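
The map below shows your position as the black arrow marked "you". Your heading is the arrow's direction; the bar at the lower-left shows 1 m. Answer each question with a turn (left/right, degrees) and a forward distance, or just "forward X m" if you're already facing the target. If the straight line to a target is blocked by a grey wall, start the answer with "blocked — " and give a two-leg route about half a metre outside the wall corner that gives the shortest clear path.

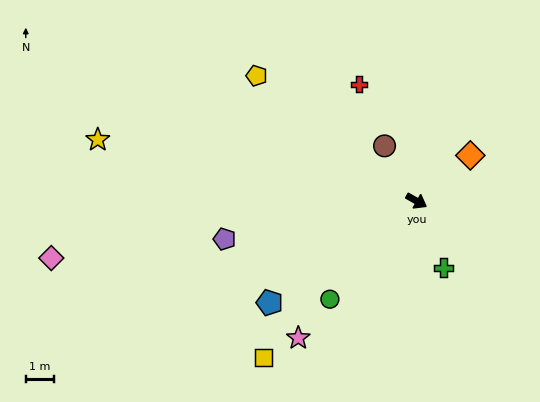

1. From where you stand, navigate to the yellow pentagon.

turn left 171°, forward 7.2 m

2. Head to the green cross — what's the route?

turn right 38°, forward 2.6 m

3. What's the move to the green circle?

turn right 102°, forward 4.6 m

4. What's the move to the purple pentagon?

turn right 139°, forward 6.9 m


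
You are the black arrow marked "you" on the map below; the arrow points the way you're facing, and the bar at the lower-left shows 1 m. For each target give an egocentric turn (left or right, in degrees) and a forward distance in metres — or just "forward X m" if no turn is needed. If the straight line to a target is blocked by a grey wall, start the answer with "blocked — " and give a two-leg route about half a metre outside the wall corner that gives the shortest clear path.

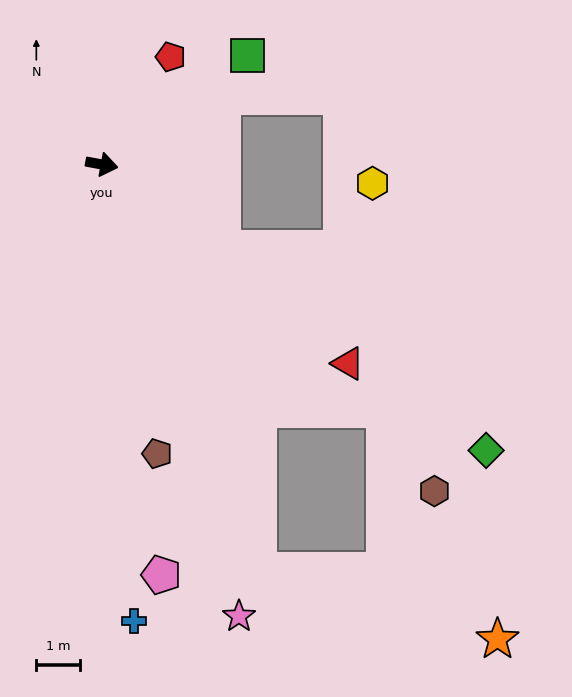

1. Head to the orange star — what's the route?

blocked — turn right 58°, forward 10.0 m, then turn left 52°, forward 5.7 m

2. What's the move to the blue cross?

turn right 75°, forward 10.5 m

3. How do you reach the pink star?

turn right 63°, forward 10.8 m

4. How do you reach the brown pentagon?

turn right 69°, forward 6.8 m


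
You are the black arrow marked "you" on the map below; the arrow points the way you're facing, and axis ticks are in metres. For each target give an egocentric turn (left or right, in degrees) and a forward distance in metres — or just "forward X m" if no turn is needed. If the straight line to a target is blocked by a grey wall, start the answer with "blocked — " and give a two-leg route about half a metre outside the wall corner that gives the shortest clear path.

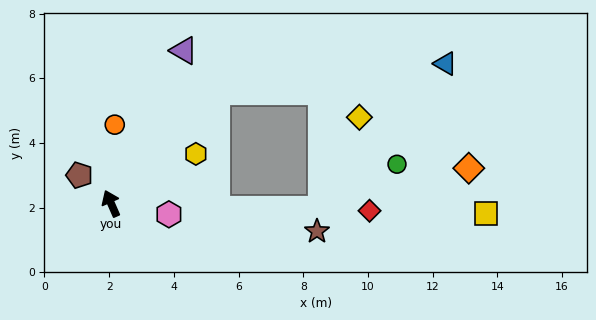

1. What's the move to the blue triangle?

blocked — turn right 67°, forward 4.8 m, then turn right 40°, forward 7.1 m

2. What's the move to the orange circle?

turn right 26°, forward 2.4 m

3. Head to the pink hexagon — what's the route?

turn right 124°, forward 1.8 m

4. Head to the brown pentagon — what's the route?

turn left 25°, forward 1.3 m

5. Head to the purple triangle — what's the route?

turn right 49°, forward 5.2 m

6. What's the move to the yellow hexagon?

turn right 83°, forward 3.0 m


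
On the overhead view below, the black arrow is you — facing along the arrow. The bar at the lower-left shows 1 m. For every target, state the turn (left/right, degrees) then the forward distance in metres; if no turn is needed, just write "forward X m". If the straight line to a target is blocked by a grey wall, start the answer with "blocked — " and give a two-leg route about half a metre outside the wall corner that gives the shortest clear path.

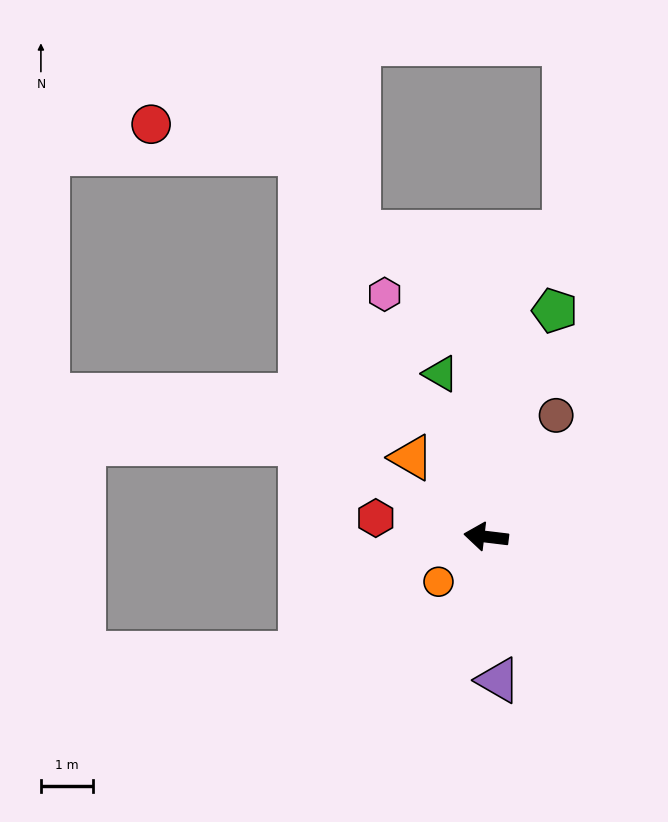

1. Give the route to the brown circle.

turn right 113°, forward 2.7 m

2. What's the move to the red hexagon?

turn right 3°, forward 2.2 m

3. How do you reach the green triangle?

turn right 68°, forward 3.3 m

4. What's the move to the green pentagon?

turn right 100°, forward 4.6 m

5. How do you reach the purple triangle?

turn left 102°, forward 2.8 m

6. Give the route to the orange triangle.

turn right 40°, forward 2.1 m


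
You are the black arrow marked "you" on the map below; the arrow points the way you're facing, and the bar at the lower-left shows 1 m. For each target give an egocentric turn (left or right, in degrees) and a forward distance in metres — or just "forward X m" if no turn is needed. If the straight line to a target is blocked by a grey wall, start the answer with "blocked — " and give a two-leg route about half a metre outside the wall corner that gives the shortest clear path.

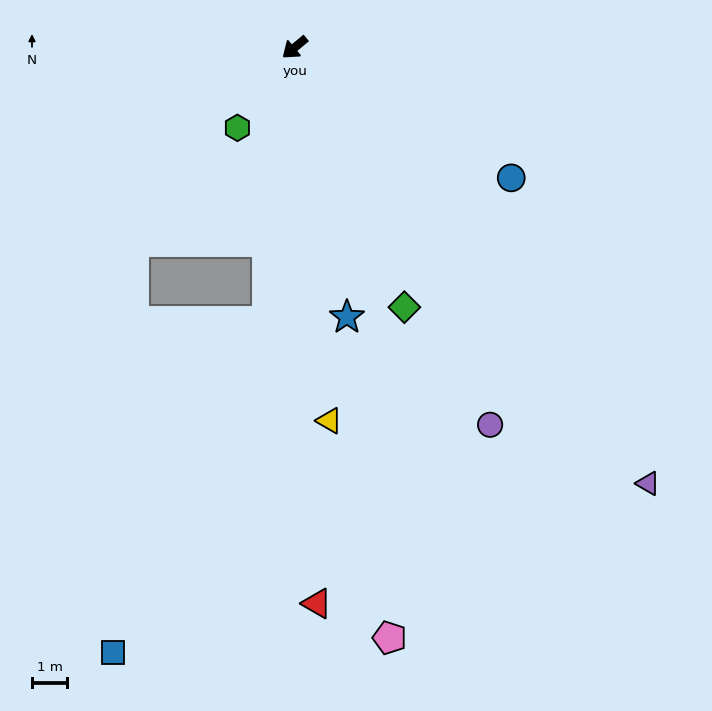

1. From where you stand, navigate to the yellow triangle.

turn left 56°, forward 10.6 m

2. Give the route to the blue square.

blocked — turn left 44°, forward 7.8 m, then turn right 19°, forward 10.3 m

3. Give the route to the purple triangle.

turn left 89°, forward 15.9 m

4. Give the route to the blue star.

turn left 61°, forward 7.8 m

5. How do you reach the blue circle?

turn left 109°, forward 7.2 m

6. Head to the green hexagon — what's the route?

turn left 15°, forward 2.8 m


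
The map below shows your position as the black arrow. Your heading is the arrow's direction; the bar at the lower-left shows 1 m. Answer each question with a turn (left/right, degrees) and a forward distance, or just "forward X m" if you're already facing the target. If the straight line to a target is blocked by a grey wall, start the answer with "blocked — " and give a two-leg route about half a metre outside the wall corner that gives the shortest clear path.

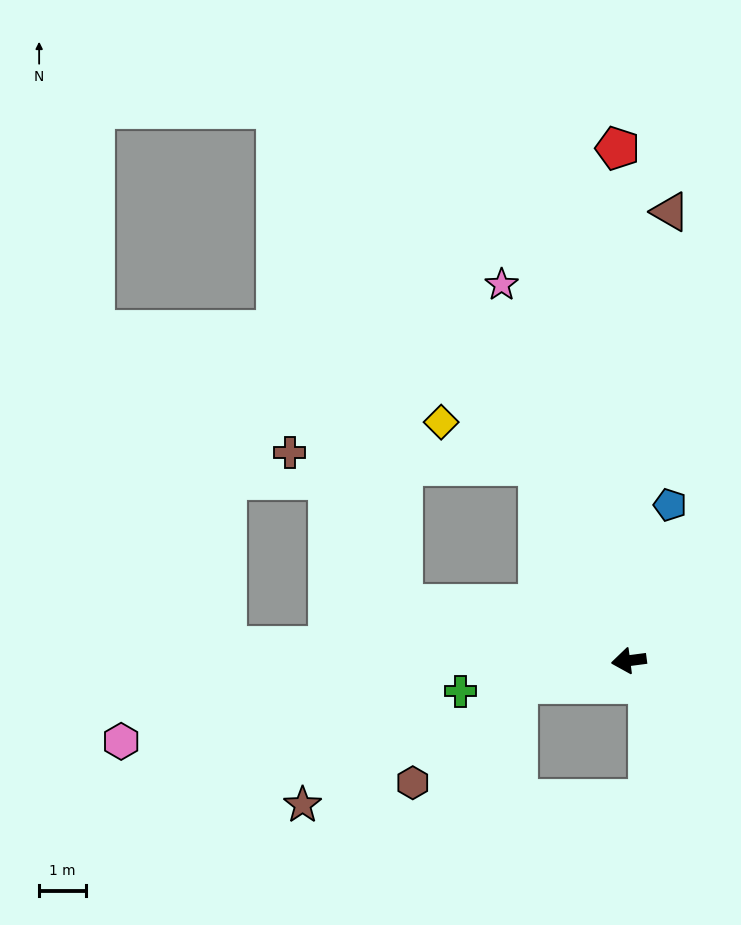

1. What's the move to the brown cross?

blocked — turn right 73°, forward 4.6 m, then turn left 63°, forward 5.3 m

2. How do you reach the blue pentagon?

turn right 112°, forward 3.4 m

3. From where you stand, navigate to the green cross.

turn left 3°, forward 3.6 m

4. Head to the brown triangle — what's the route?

turn right 103°, forward 9.6 m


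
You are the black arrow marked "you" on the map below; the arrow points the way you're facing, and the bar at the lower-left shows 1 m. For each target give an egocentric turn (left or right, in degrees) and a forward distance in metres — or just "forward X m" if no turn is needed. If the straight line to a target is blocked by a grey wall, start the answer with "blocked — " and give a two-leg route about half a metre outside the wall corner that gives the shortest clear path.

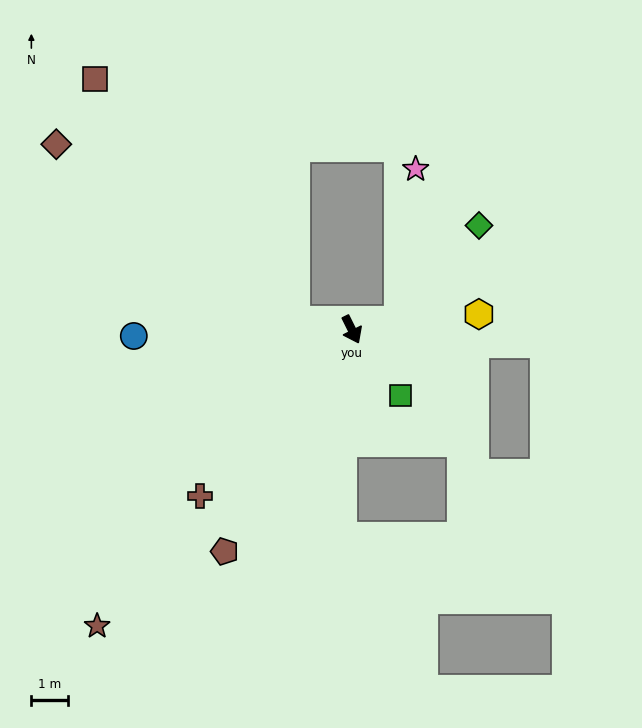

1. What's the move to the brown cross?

turn right 69°, forward 6.2 m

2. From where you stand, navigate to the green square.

turn left 10°, forward 2.3 m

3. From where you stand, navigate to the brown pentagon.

turn right 56°, forward 7.1 m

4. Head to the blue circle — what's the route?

turn right 115°, forward 6.0 m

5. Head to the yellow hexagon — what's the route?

turn left 70°, forward 3.5 m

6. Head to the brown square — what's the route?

blocked — turn right 124°, forward 1.6 m, then turn right 43°, forward 8.7 m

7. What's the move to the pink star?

blocked — turn left 73°, forward 1.3 m, then turn left 75°, forward 4.2 m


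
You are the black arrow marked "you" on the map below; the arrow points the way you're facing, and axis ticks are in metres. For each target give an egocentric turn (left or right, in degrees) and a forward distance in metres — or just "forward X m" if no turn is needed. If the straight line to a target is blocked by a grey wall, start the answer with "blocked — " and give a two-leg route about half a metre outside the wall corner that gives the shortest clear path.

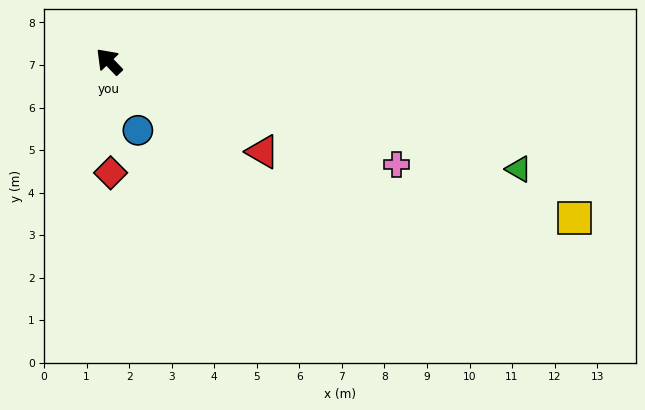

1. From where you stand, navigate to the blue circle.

turn left 159°, forward 1.8 m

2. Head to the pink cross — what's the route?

turn right 154°, forward 7.2 m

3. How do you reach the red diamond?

turn left 137°, forward 2.6 m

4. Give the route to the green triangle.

turn right 149°, forward 10.0 m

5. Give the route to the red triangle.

turn right 164°, forward 4.2 m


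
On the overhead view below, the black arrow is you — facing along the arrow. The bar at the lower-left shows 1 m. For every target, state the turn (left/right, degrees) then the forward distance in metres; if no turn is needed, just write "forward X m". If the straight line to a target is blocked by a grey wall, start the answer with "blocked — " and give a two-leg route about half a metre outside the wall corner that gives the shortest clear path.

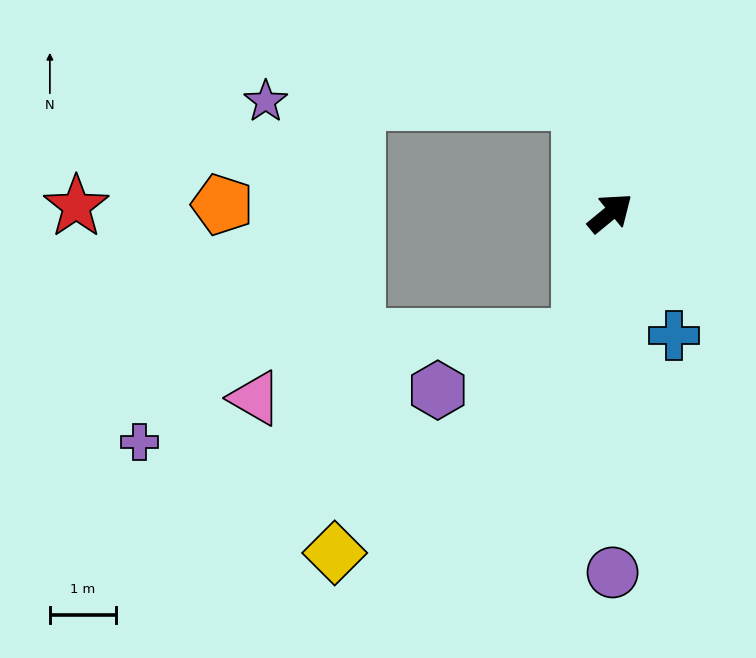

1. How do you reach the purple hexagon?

blocked — turn right 143°, forward 1.9 m, then turn right 56°, forward 2.3 m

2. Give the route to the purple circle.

turn right 129°, forward 5.5 m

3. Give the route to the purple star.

blocked — turn left 66°, forward 1.7 m, then turn left 74°, forward 4.8 m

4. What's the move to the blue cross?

turn right 102°, forward 2.1 m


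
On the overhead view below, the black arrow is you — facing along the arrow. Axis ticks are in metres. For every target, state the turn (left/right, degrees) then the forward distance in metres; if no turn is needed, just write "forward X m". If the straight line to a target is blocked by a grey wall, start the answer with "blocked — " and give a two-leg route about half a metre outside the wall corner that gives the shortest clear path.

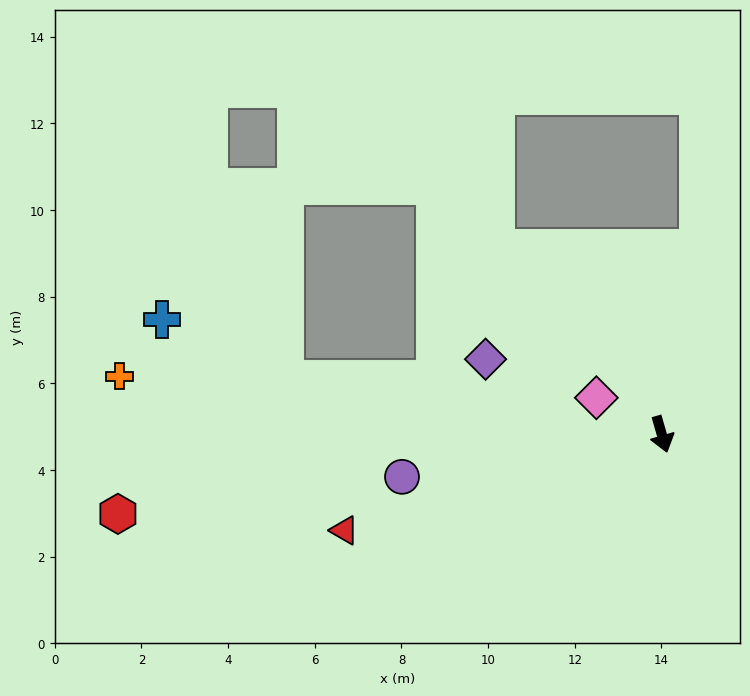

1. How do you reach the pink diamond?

turn right 135°, forward 1.7 m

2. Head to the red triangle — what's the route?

turn right 89°, forward 7.7 m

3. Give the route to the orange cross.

turn right 112°, forward 12.6 m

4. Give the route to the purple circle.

turn right 97°, forward 6.1 m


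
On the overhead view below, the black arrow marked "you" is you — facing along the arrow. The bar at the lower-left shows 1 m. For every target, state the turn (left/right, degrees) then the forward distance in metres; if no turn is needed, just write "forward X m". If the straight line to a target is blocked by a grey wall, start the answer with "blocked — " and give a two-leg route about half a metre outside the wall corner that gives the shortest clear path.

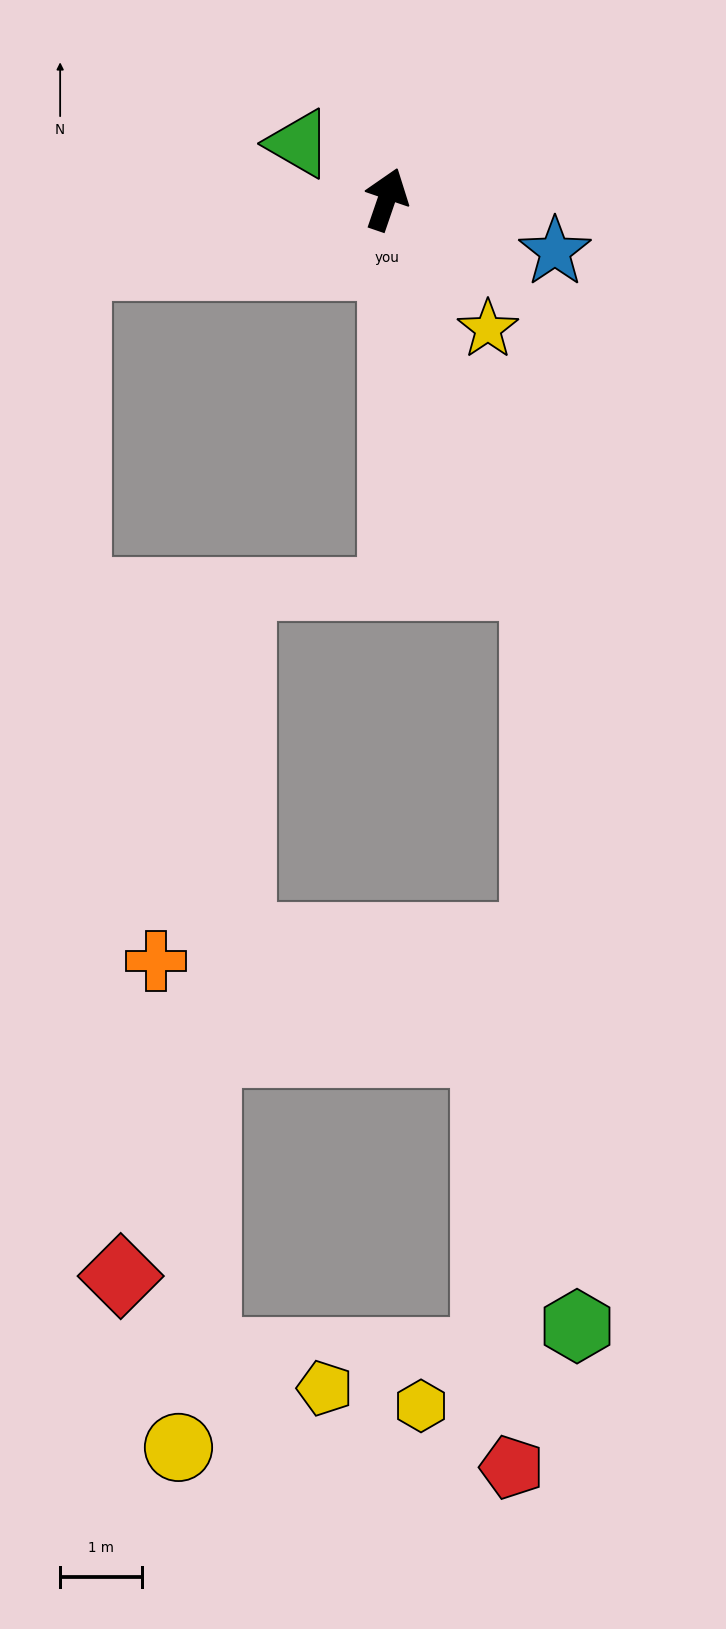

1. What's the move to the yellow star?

turn right 123°, forward 2.0 m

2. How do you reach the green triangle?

turn left 77°, forward 1.3 m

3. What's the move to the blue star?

turn right 88°, forward 2.1 m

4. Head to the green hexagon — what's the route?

blocked — turn right 140°, forward 5.0 m, then turn right 18°, forward 9.0 m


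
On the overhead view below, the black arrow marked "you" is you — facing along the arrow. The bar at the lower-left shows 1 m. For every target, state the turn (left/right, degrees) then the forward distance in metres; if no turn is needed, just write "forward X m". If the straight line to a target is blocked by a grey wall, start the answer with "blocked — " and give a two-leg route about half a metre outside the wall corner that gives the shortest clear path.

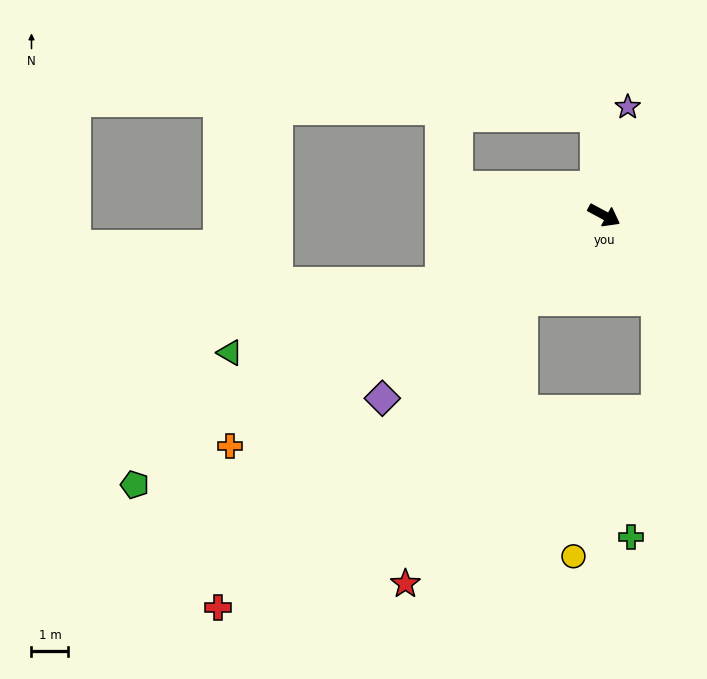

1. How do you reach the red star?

blocked — turn right 105°, forward 3.2 m, then turn left 21°, forward 8.3 m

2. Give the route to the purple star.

turn left 106°, forward 3.0 m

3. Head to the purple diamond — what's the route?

turn right 112°, forward 7.8 m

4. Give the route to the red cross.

turn right 106°, forward 14.9 m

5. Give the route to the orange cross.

turn right 120°, forward 11.9 m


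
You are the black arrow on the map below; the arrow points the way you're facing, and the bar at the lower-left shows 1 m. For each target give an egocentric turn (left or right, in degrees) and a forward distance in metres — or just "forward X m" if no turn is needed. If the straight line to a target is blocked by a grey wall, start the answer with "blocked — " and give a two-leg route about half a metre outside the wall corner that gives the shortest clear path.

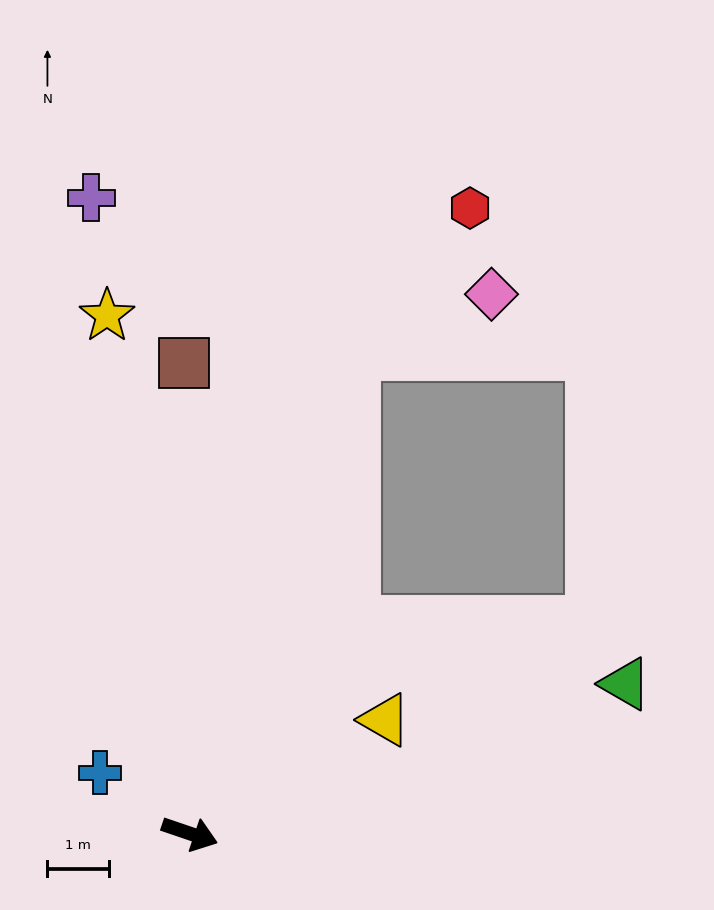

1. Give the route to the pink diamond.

blocked — turn left 90°, forward 8.3 m, then turn right 47°, forward 2.4 m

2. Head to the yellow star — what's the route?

turn left 118°, forward 8.6 m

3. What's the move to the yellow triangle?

turn left 49°, forward 3.7 m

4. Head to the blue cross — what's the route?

turn left 165°, forward 1.8 m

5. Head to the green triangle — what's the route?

turn left 38°, forward 7.5 m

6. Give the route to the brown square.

turn left 110°, forward 7.7 m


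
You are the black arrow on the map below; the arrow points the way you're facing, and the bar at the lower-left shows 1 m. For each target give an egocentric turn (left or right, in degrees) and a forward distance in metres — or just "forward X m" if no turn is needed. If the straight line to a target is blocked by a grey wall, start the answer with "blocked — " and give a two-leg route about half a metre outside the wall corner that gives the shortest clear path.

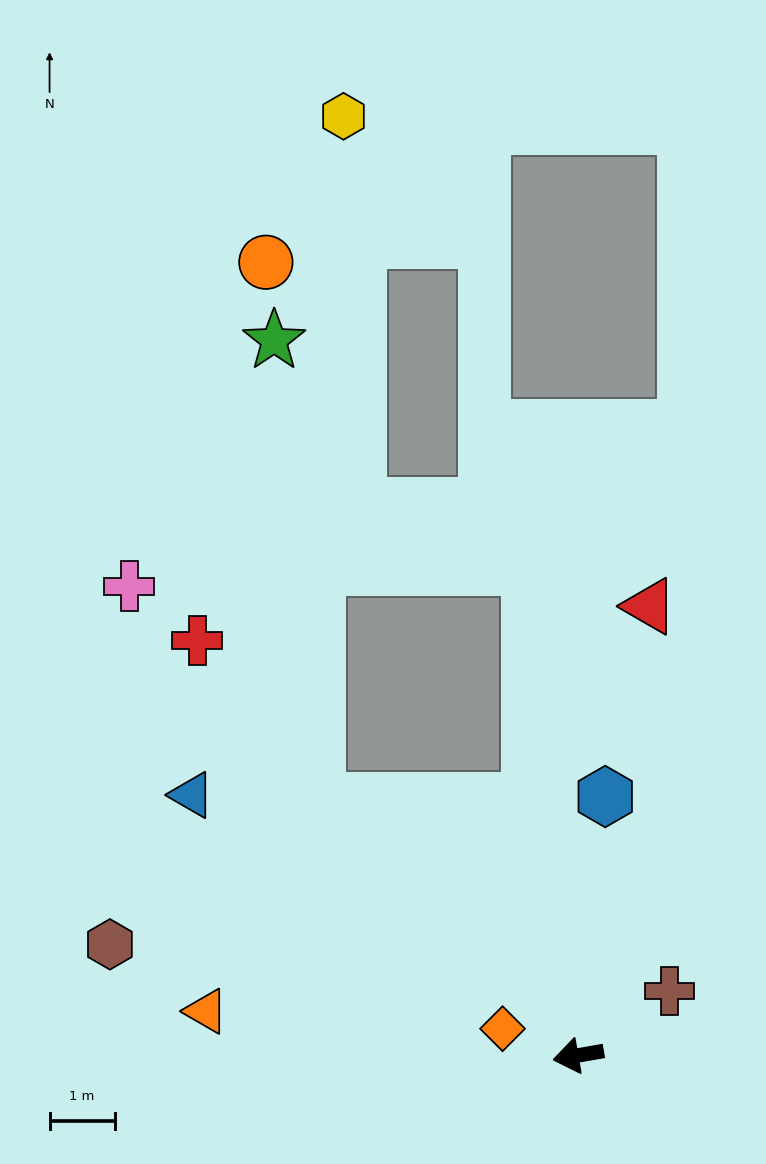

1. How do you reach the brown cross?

turn right 155°, forward 1.7 m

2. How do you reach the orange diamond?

turn right 29°, forward 1.2 m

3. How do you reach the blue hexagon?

turn right 106°, forward 4.0 m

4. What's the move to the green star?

blocked — turn right 54°, forward 5.6 m, then turn right 40°, forward 7.1 m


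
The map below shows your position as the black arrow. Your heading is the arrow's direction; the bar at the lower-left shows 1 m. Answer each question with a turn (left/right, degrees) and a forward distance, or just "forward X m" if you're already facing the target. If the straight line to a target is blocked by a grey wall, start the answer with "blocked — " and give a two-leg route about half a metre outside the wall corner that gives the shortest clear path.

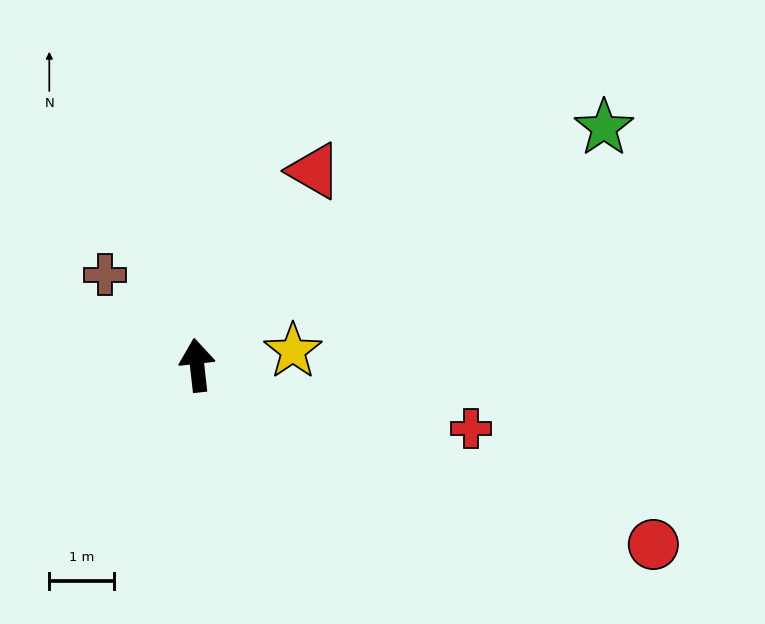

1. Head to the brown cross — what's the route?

turn left 39°, forward 2.0 m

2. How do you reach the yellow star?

turn right 88°, forward 1.5 m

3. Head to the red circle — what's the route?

turn right 118°, forward 7.6 m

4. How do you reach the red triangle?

turn right 37°, forward 3.5 m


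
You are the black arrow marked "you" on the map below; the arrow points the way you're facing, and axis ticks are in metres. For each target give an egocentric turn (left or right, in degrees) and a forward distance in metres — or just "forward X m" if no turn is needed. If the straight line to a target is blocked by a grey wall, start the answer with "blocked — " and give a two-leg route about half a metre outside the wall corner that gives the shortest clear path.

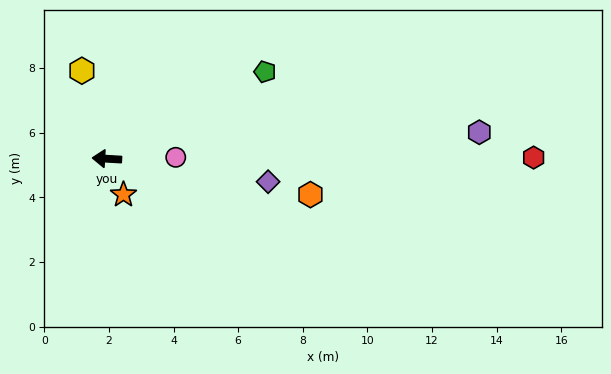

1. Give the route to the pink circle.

turn right 176°, forward 2.1 m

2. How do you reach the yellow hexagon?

turn right 71°, forward 2.8 m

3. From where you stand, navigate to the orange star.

turn left 118°, forward 1.2 m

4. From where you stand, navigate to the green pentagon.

turn right 148°, forward 5.6 m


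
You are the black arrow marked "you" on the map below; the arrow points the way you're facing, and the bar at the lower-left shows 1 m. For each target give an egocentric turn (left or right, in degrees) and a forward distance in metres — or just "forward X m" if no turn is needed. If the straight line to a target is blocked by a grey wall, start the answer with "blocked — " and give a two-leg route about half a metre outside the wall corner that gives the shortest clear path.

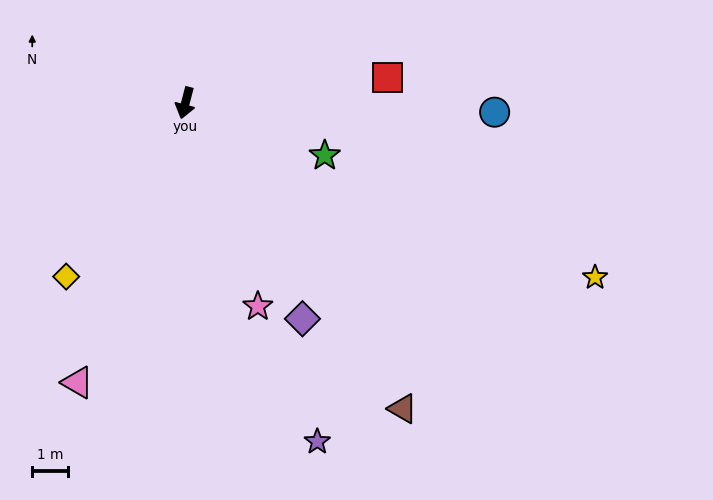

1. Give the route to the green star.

turn left 84°, forward 4.2 m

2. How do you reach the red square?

turn left 112°, forward 5.7 m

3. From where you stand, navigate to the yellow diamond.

turn right 20°, forward 5.9 m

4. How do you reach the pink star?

turn left 34°, forward 6.1 m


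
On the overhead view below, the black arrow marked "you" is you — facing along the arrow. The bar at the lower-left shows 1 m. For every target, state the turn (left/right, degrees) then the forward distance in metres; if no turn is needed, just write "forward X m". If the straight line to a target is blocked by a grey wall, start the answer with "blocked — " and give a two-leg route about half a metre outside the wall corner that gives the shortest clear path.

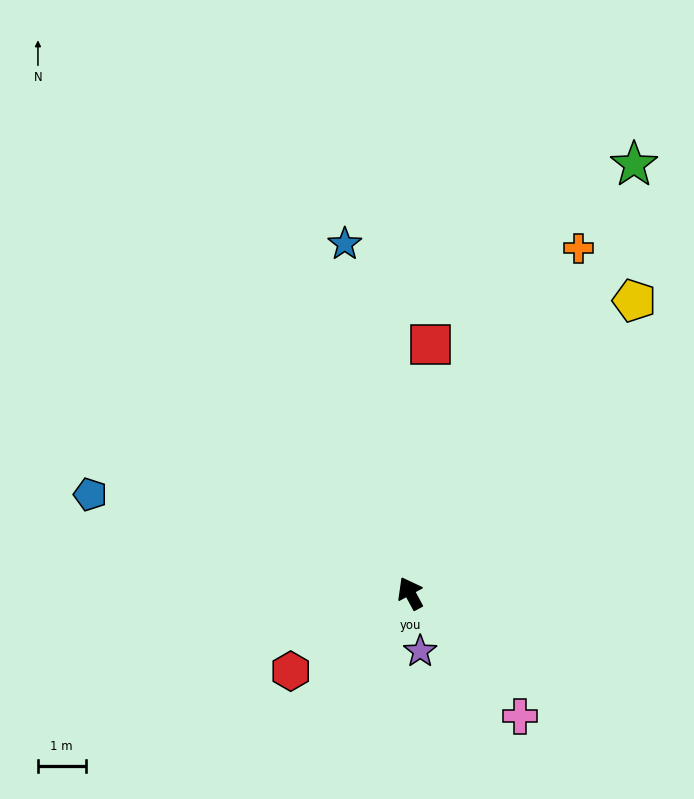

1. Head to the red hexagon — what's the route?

turn left 95°, forward 3.0 m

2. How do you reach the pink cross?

turn right 167°, forward 3.5 m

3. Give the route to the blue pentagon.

turn left 44°, forward 7.0 m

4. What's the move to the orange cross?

turn right 54°, forward 8.0 m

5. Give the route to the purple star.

turn left 161°, forward 1.2 m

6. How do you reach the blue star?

turn right 18°, forward 7.5 m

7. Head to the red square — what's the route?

turn right 33°, forward 5.2 m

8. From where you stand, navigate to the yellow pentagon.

turn right 66°, forward 7.7 m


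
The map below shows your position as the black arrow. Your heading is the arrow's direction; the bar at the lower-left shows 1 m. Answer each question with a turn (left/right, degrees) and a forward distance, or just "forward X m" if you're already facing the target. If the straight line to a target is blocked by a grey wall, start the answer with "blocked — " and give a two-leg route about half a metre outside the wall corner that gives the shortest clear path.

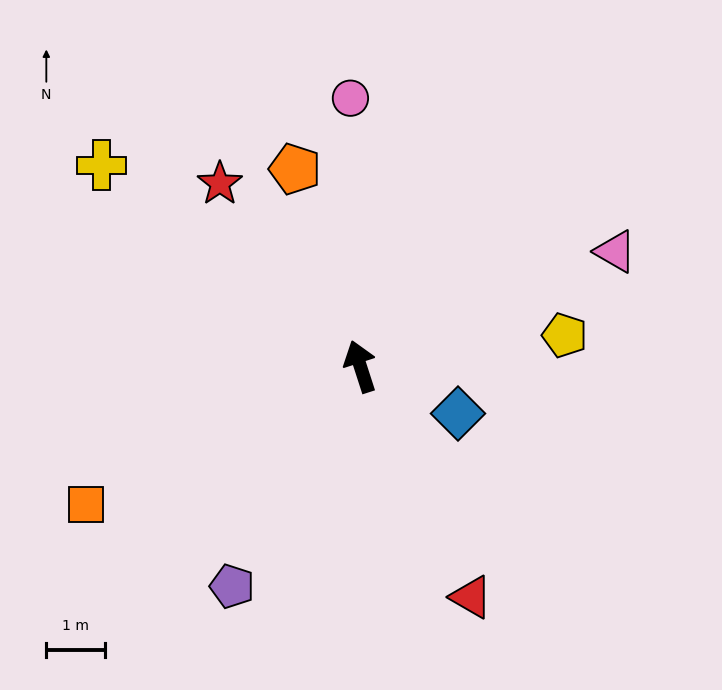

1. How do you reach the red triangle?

turn right 172°, forward 4.4 m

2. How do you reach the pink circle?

turn right 16°, forward 4.6 m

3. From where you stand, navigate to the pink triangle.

turn right 84°, forward 4.8 m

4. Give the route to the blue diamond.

turn right 134°, forward 1.9 m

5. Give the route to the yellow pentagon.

turn right 99°, forward 3.5 m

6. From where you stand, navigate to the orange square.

turn left 99°, forward 5.2 m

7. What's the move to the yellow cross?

turn left 34°, forward 5.6 m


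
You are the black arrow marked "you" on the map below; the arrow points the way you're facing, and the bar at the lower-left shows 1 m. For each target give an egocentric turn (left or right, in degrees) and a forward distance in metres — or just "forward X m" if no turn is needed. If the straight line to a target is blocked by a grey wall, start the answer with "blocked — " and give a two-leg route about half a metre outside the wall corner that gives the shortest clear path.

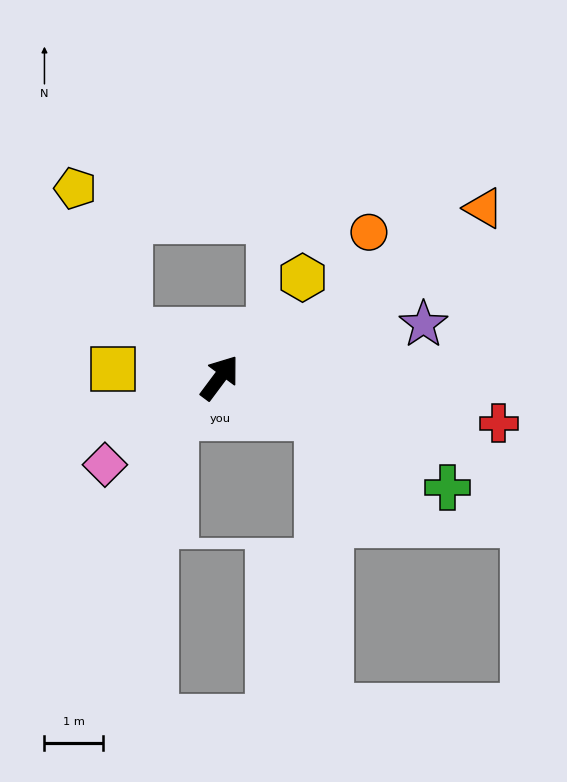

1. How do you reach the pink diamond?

turn left 164°, forward 2.4 m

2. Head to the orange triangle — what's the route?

turn right 21°, forward 5.3 m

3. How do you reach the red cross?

turn right 63°, forward 4.8 m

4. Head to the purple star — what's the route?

turn right 39°, forward 3.6 m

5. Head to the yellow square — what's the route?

turn left 122°, forward 1.8 m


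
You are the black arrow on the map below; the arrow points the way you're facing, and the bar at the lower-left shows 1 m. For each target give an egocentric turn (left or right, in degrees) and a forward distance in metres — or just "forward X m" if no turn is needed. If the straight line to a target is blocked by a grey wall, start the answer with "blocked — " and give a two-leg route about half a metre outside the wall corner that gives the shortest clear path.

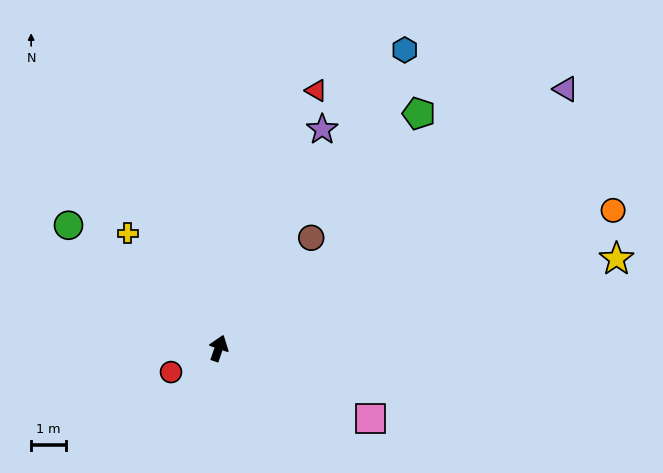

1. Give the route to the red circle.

turn left 136°, forward 1.5 m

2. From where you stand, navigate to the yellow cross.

turn left 57°, forward 4.2 m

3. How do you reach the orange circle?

turn right 52°, forward 12.0 m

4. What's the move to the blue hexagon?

turn right 13°, forward 10.1 m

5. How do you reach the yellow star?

turn right 58°, forward 11.7 m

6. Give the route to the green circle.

turn left 70°, forward 5.6 m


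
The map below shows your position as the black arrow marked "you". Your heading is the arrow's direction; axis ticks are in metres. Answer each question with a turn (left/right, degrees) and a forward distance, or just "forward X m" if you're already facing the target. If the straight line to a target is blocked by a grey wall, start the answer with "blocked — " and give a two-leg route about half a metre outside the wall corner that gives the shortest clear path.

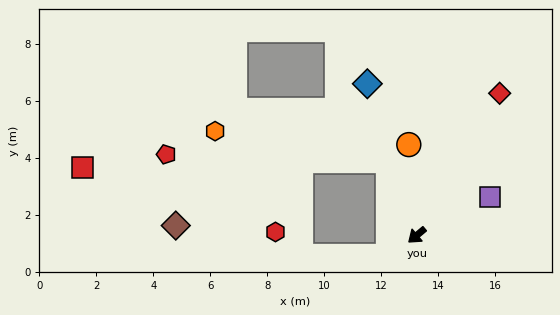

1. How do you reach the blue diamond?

turn right 112°, forward 5.6 m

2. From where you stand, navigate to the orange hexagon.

blocked — turn right 109°, forward 2.8 m, then turn left 59°, forward 6.2 m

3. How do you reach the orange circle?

turn right 125°, forward 3.2 m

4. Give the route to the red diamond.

turn right 160°, forward 5.8 m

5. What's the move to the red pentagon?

blocked — turn right 109°, forward 2.8 m, then turn left 67°, forward 7.8 m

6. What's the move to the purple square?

turn left 167°, forward 2.9 m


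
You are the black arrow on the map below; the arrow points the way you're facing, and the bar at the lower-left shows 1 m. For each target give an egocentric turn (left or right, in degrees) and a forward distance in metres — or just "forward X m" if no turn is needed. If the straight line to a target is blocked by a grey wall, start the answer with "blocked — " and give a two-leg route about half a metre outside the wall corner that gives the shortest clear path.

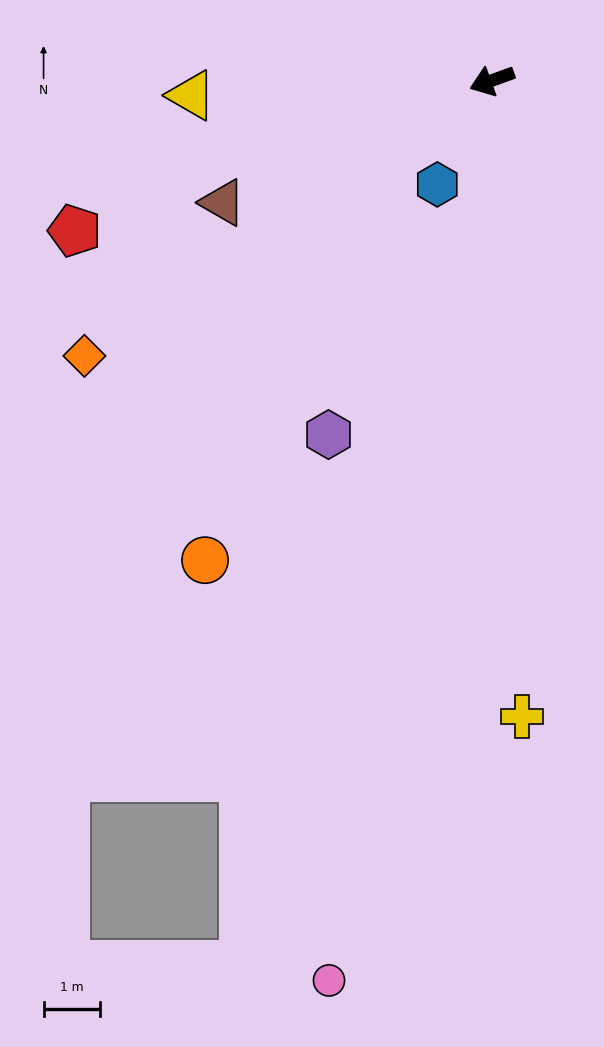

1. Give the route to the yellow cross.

turn left 73°, forward 11.3 m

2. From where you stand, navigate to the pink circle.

turn left 60°, forward 16.3 m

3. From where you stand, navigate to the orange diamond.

turn left 14°, forward 8.7 m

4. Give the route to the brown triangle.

turn left 4°, forward 5.3 m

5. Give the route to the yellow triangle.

turn right 17°, forward 5.3 m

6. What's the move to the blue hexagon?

turn left 42°, forward 2.1 m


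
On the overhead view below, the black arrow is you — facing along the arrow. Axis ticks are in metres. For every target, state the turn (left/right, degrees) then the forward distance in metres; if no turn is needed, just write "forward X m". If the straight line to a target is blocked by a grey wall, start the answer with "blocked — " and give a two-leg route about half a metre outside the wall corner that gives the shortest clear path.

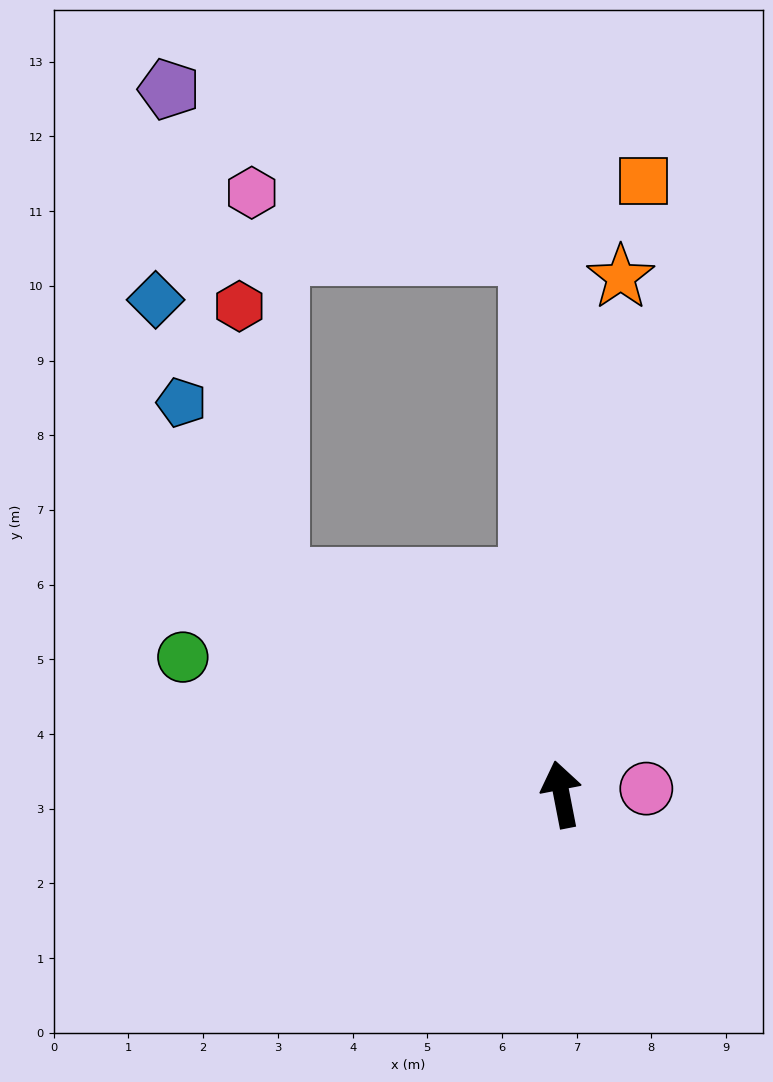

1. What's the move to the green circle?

turn left 59°, forward 5.4 m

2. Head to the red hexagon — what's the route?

blocked — turn left 42°, forward 4.8 m, then turn right 45°, forward 3.7 m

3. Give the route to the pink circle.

turn right 97°, forward 1.1 m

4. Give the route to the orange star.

turn right 18°, forward 7.0 m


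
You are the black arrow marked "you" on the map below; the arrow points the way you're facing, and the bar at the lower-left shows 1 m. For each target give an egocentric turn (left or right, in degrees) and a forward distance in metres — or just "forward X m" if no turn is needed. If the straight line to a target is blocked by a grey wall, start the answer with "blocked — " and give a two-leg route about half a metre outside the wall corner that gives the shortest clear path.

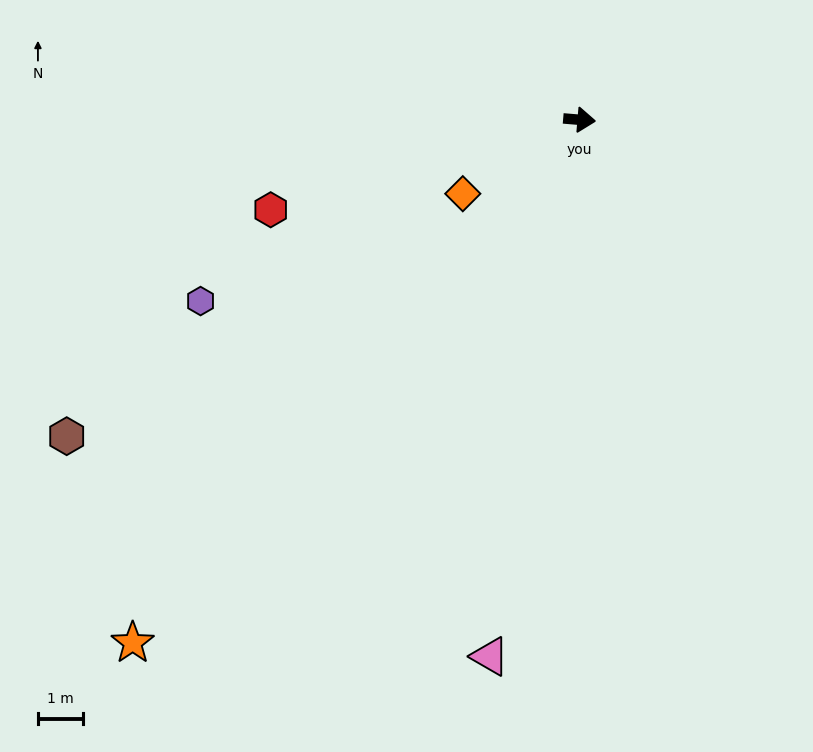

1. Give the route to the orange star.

turn right 126°, forward 15.4 m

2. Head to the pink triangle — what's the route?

turn right 95°, forward 12.2 m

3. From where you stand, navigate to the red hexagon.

turn right 159°, forward 7.2 m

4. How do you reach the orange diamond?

turn right 143°, forward 3.1 m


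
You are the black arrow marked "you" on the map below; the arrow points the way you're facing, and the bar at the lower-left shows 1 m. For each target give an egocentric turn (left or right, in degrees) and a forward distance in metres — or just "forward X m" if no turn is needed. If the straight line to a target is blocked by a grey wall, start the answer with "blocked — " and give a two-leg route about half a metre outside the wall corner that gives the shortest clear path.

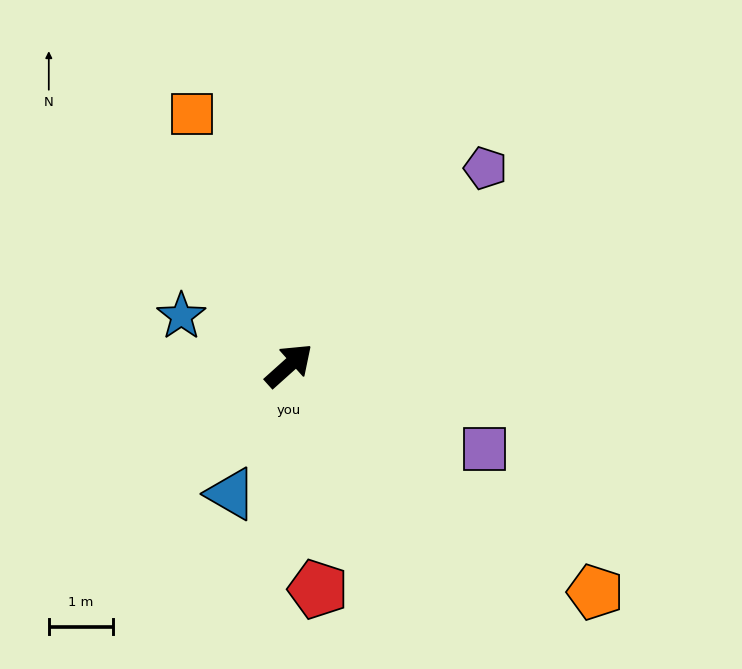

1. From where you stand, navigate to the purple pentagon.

turn left 3°, forward 4.4 m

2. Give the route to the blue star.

turn left 114°, forward 1.9 m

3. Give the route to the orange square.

turn left 69°, forward 4.2 m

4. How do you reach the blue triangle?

turn right 156°, forward 2.2 m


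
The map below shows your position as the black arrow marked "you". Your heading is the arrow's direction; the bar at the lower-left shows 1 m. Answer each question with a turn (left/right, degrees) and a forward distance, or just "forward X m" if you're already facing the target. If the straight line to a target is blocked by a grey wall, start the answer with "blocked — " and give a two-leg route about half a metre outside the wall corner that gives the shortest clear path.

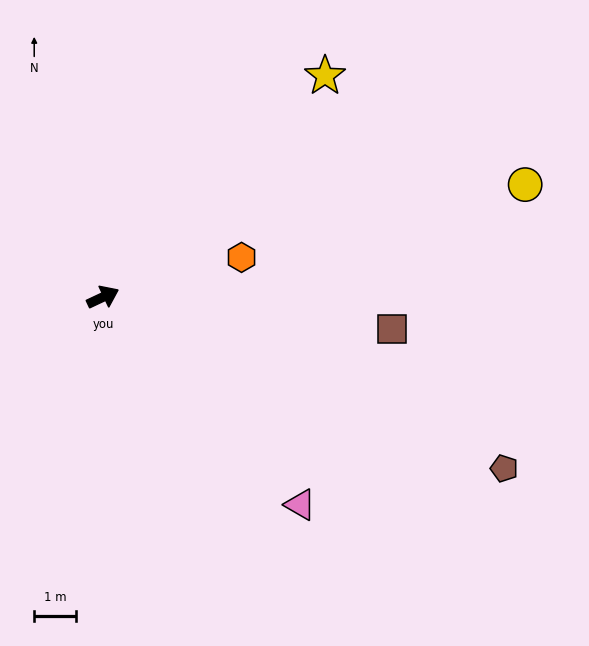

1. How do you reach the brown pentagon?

turn right 48°, forward 10.5 m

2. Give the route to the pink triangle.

turn right 72°, forward 6.9 m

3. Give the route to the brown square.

turn right 31°, forward 7.0 m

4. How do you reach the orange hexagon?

turn right 9°, forward 3.5 m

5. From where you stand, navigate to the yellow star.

turn left 20°, forward 7.5 m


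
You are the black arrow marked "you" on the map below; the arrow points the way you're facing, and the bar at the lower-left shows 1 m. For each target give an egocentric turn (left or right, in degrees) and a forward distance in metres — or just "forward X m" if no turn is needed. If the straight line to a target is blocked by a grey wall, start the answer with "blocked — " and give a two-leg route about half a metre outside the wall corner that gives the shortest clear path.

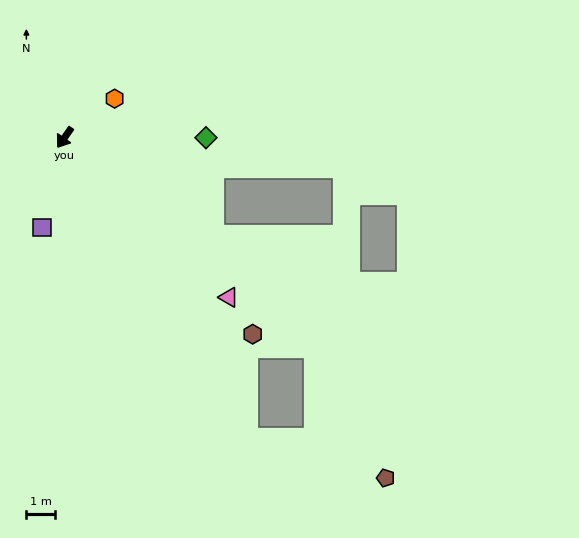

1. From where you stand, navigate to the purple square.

turn left 21°, forward 3.2 m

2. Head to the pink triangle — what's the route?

turn left 81°, forward 8.0 m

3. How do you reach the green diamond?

turn left 125°, forward 4.9 m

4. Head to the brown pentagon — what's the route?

blocked — turn left 85°, forward 11.4 m, then turn right 22°, forward 5.2 m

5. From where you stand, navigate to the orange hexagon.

turn left 163°, forward 2.2 m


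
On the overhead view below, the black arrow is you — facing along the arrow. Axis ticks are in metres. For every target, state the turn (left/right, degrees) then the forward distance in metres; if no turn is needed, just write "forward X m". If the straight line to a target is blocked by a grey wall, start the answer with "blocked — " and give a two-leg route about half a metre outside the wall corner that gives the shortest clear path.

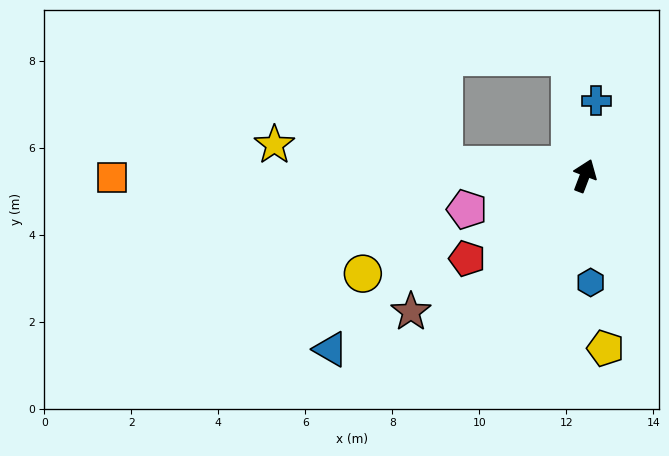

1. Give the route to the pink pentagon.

turn left 127°, forward 2.8 m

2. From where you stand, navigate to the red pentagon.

turn left 146°, forward 3.3 m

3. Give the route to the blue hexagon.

turn right 156°, forward 2.5 m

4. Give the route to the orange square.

turn left 111°, forward 10.9 m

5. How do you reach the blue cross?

turn left 12°, forward 1.7 m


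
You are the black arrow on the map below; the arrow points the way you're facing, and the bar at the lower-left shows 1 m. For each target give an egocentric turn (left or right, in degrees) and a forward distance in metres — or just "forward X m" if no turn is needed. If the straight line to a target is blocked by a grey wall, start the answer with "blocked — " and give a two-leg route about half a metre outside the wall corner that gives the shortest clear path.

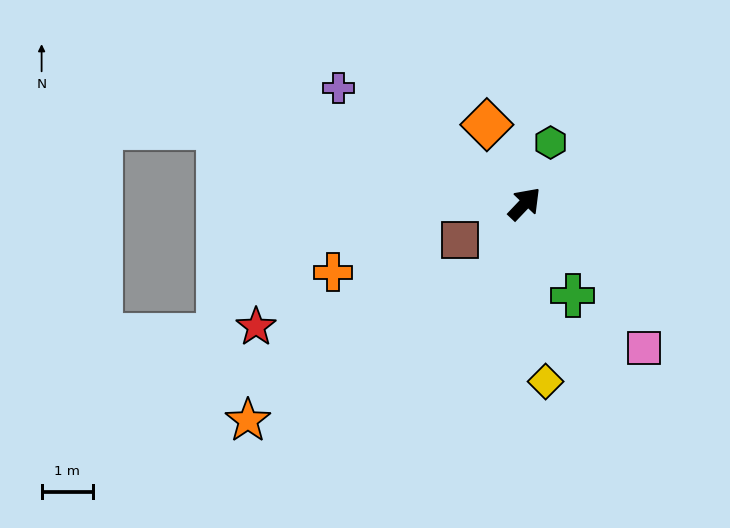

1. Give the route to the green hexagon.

turn left 20°, forward 1.3 m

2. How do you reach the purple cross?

turn left 102°, forward 4.3 m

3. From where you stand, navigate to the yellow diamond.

turn right 130°, forward 3.5 m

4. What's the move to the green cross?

turn right 109°, forward 2.0 m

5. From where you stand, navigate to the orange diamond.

turn left 69°, forward 1.7 m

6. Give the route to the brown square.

turn left 163°, forward 1.4 m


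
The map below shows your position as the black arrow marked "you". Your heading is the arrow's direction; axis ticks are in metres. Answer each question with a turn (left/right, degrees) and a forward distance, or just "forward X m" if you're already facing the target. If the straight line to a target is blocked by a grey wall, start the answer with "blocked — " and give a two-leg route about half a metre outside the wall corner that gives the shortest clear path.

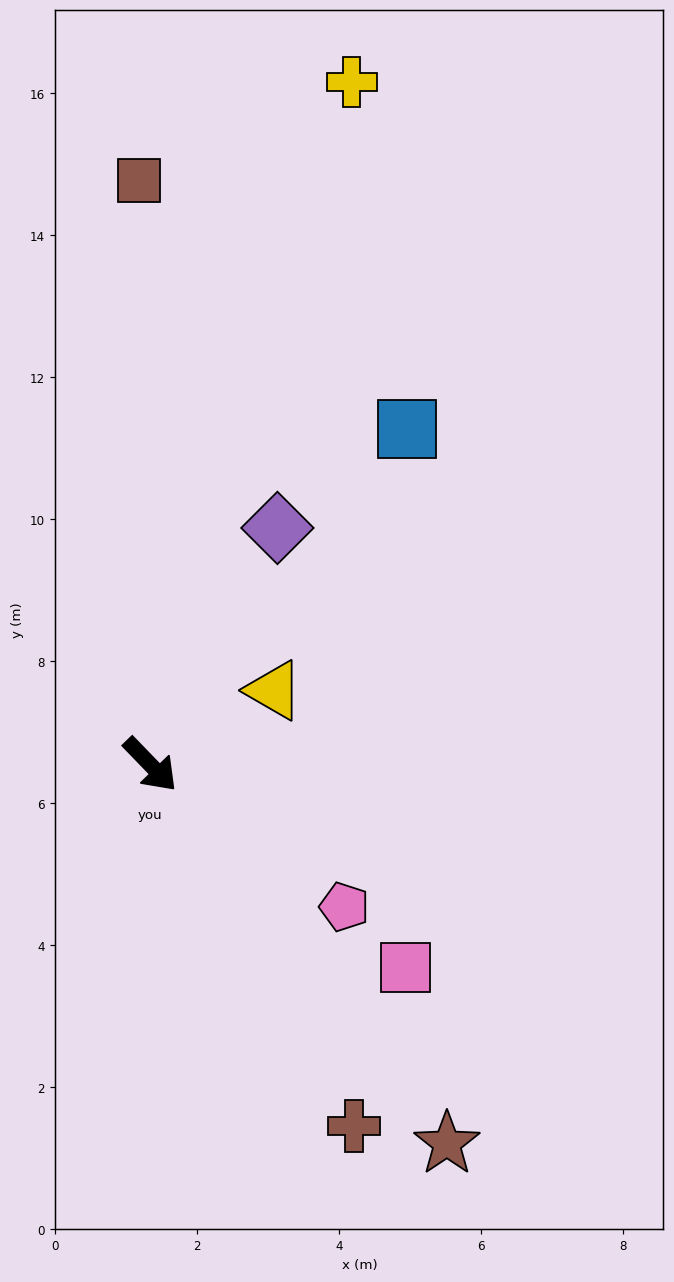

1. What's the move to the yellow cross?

turn left 119°, forward 10.0 m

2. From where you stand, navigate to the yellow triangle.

turn left 77°, forward 2.0 m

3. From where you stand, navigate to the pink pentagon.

turn left 10°, forward 3.4 m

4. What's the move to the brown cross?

turn right 15°, forward 5.8 m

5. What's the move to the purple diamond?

turn left 108°, forward 3.8 m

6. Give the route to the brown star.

turn right 6°, forward 6.8 m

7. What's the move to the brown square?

turn left 137°, forward 8.2 m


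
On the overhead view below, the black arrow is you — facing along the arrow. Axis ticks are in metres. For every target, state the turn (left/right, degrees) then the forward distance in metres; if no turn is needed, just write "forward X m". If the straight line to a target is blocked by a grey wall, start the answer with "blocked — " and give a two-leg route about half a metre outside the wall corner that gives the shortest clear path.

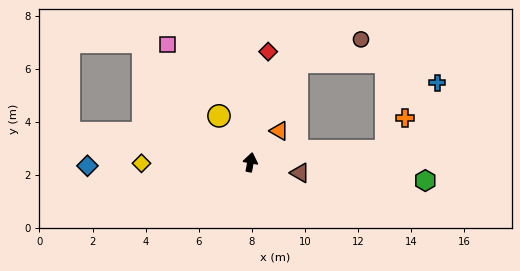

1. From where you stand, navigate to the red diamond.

forward 4.2 m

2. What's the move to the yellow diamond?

turn left 101°, forward 4.1 m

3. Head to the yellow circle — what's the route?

turn left 45°, forward 2.1 m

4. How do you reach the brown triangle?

turn right 92°, forward 1.9 m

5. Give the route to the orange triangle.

turn right 32°, forward 1.6 m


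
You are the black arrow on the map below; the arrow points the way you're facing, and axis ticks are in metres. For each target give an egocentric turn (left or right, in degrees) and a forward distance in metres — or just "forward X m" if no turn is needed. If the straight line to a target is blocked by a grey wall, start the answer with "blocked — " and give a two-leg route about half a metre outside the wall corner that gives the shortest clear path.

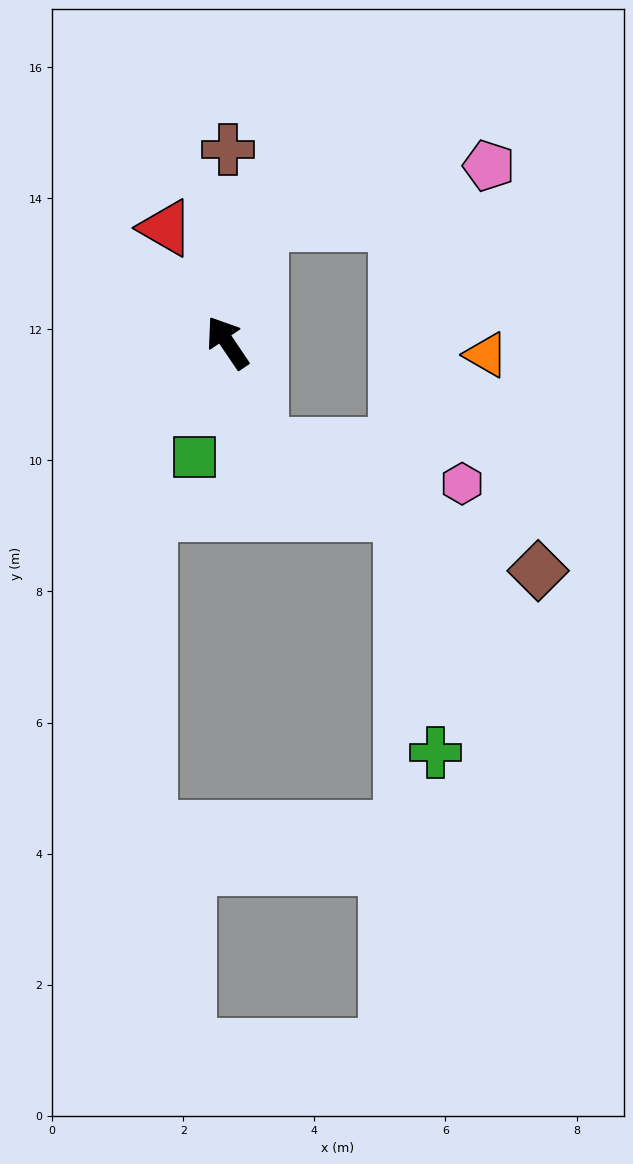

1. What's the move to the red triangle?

turn right 6°, forward 2.0 m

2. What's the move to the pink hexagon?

blocked — turn left 164°, forward 1.6 m, then turn left 61°, forward 3.1 m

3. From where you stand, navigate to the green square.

turn left 130°, forward 1.8 m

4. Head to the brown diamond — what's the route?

blocked — turn left 164°, forward 1.6 m, then turn left 48°, forward 4.6 m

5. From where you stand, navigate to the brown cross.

turn right 34°, forward 2.9 m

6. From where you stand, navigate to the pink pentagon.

blocked — turn right 50°, forward 1.9 m, then turn right 60°, forward 3.6 m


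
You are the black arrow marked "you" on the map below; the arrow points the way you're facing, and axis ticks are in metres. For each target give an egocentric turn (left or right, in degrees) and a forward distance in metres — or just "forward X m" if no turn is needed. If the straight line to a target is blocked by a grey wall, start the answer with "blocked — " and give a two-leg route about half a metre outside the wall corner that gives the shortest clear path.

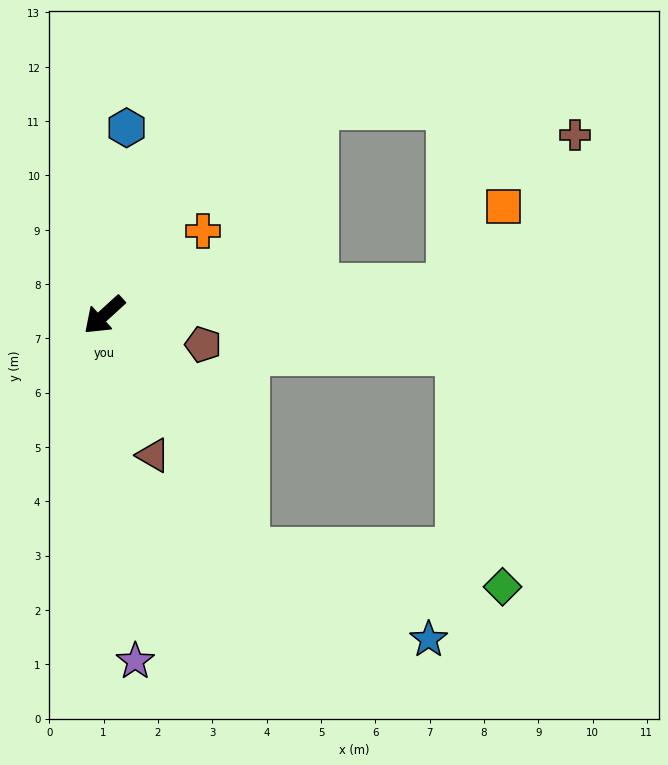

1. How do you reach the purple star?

turn left 53°, forward 6.4 m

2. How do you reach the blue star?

blocked — turn left 79°, forward 5.1 m, then turn left 33°, forward 3.7 m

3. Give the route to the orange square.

blocked — turn left 142°, forward 6.4 m, then turn left 51°, forward 1.8 m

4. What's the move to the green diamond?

blocked — turn left 79°, forward 5.1 m, then turn left 51°, forward 4.8 m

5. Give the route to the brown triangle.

turn left 67°, forward 2.7 m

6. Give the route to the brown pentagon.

turn left 121°, forward 1.9 m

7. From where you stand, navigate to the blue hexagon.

turn right 139°, forward 3.5 m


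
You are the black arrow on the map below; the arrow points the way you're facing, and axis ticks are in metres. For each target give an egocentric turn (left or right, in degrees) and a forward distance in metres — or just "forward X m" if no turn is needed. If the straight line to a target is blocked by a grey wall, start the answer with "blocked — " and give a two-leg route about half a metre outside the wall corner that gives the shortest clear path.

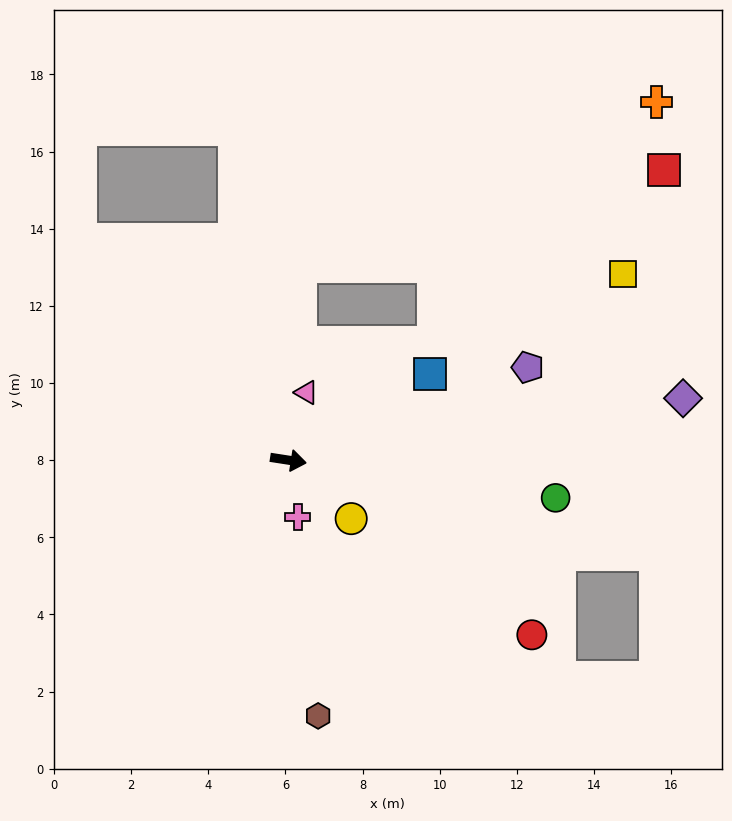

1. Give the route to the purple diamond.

turn left 18°, forward 10.4 m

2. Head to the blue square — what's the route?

turn left 40°, forward 4.3 m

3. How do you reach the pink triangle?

turn left 84°, forward 1.8 m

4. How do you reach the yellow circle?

turn right 34°, forward 2.2 m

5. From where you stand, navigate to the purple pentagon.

turn left 30°, forward 6.7 m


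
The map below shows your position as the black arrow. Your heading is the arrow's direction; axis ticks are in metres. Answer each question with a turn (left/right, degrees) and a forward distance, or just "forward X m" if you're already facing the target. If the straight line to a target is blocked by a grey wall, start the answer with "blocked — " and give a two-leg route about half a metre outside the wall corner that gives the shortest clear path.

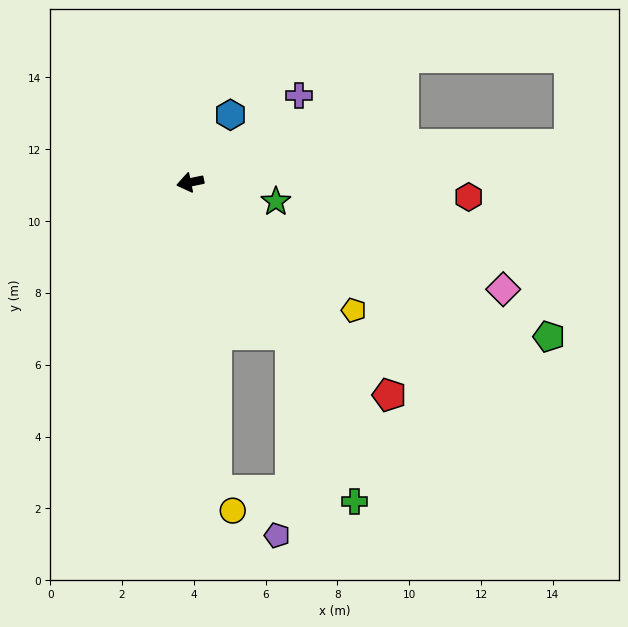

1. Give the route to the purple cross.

turn right 153°, forward 3.9 m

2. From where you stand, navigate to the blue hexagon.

turn right 132°, forward 2.2 m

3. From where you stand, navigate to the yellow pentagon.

turn left 130°, forward 5.8 m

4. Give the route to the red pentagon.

turn left 121°, forward 8.1 m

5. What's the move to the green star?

turn left 156°, forward 2.4 m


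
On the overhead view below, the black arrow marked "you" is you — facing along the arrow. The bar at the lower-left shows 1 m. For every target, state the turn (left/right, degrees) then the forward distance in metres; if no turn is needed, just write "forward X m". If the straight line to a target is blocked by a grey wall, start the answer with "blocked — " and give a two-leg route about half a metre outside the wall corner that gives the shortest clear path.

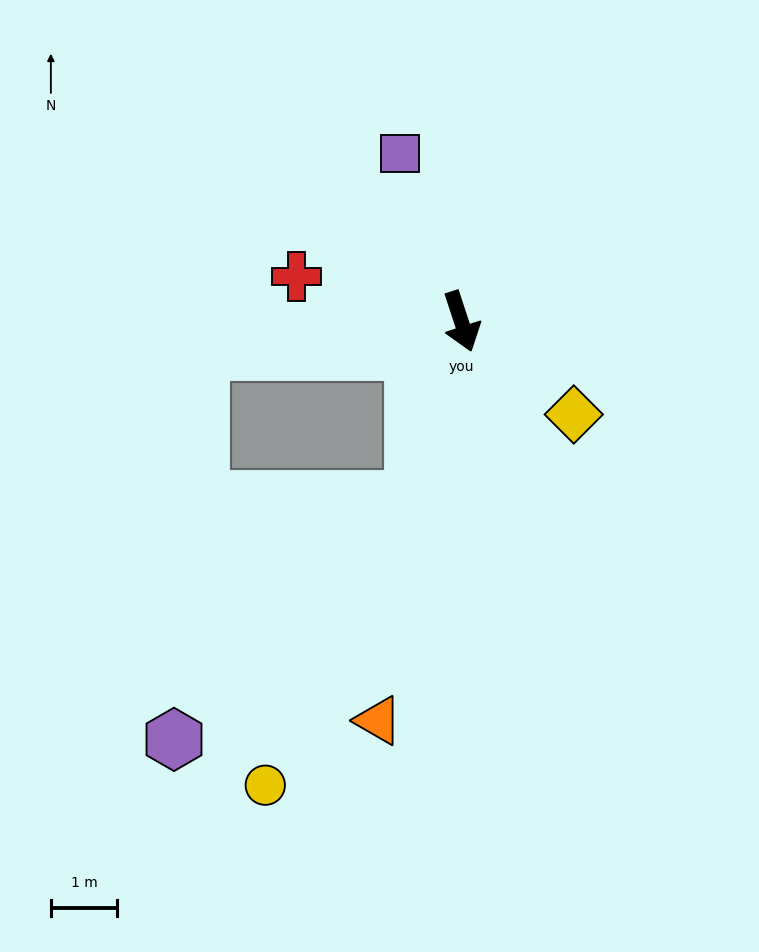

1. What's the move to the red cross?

turn right 123°, forward 2.6 m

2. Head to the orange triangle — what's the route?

turn right 30°, forward 6.2 m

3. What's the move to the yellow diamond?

turn left 32°, forward 2.2 m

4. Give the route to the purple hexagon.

blocked — turn right 34°, forward 2.8 m, then turn right 29°, forward 5.1 m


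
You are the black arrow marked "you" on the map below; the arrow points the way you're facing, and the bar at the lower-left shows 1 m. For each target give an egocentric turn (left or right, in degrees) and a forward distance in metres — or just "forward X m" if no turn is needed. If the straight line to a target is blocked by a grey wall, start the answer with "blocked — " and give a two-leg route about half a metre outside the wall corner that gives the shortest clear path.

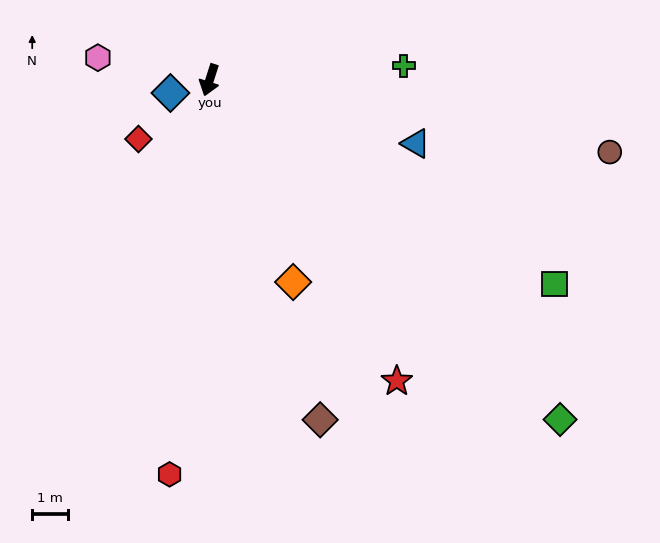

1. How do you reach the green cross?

turn left 112°, forward 5.4 m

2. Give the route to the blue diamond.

turn right 54°, forward 1.1 m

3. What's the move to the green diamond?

turn left 64°, forward 13.6 m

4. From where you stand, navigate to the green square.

turn left 77°, forward 11.2 m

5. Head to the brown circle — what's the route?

turn left 98°, forward 11.3 m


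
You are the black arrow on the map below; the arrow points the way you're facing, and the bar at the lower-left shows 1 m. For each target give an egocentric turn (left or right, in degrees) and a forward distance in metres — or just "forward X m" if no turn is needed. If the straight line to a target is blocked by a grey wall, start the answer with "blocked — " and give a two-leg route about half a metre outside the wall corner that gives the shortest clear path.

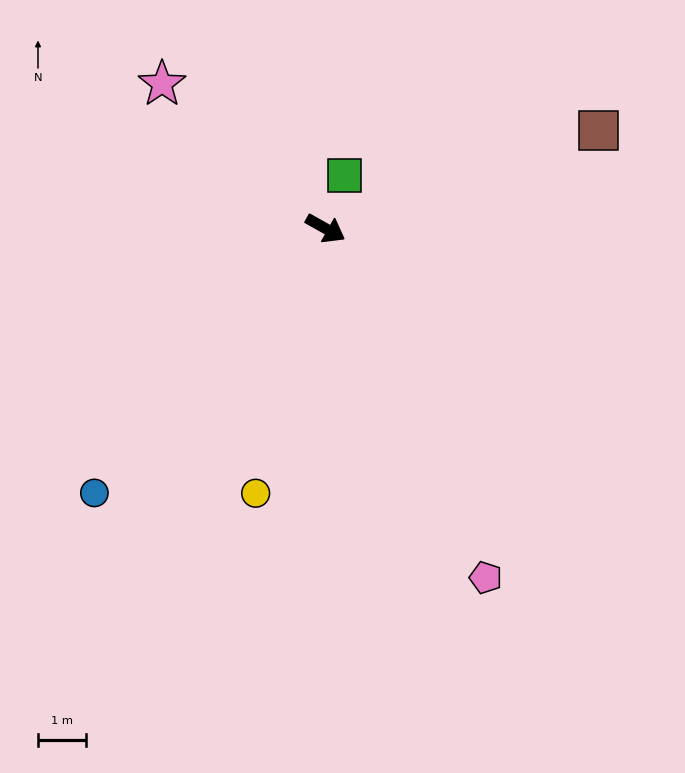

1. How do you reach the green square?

turn left 100°, forward 1.2 m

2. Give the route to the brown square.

turn left 49°, forward 6.0 m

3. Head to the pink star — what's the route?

turn left 168°, forward 4.5 m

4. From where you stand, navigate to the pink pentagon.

turn right 36°, forward 8.0 m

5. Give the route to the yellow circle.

turn right 75°, forward 5.7 m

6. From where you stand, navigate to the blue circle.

turn right 102°, forward 7.3 m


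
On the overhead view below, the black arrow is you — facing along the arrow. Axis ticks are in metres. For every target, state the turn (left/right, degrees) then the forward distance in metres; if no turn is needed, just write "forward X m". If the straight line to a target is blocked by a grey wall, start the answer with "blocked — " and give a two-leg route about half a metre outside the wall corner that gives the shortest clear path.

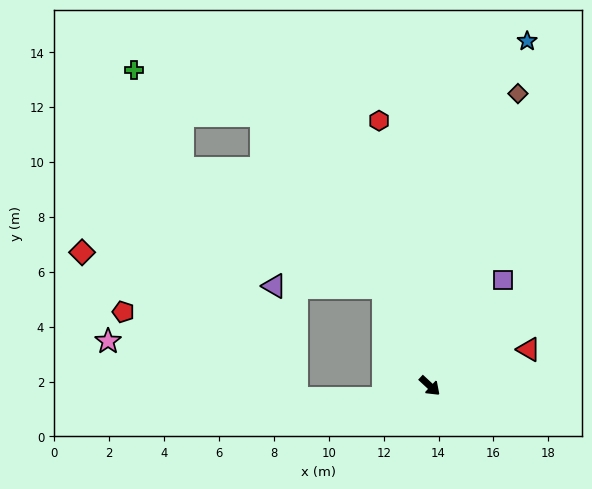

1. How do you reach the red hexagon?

turn left 144°, forward 9.8 m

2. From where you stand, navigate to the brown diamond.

turn left 116°, forward 11.1 m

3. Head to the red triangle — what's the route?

turn left 63°, forward 3.8 m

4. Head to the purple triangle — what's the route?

blocked — turn left 158°, forward 4.0 m, then turn left 64°, forward 4.0 m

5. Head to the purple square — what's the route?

turn left 98°, forward 4.7 m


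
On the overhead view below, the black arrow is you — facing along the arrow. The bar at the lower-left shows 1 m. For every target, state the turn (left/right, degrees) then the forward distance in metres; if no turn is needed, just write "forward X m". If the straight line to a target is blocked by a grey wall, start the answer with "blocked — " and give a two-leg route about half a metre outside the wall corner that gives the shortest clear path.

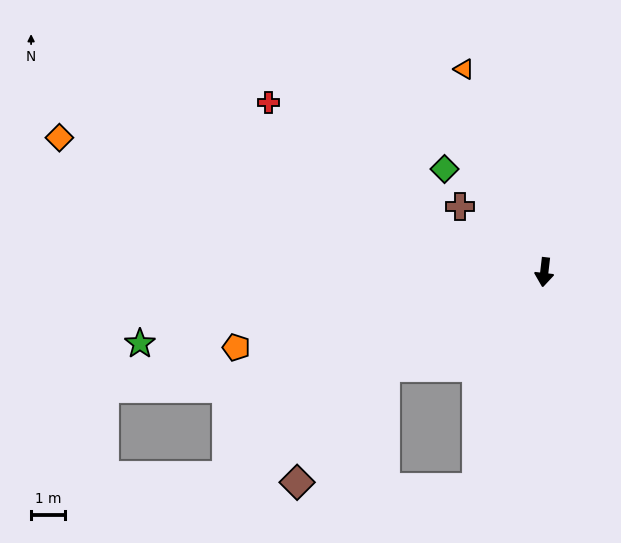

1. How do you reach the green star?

turn right 73°, forward 12.2 m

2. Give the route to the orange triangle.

turn right 152°, forward 6.5 m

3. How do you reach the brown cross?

turn right 121°, forward 3.2 m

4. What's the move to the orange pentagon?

turn right 70°, forward 9.4 m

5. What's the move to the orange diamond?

turn right 99°, forward 15.0 m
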